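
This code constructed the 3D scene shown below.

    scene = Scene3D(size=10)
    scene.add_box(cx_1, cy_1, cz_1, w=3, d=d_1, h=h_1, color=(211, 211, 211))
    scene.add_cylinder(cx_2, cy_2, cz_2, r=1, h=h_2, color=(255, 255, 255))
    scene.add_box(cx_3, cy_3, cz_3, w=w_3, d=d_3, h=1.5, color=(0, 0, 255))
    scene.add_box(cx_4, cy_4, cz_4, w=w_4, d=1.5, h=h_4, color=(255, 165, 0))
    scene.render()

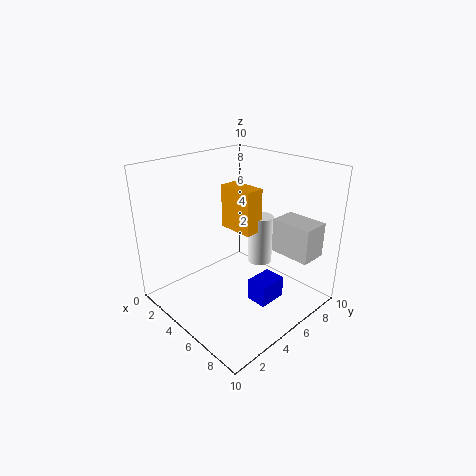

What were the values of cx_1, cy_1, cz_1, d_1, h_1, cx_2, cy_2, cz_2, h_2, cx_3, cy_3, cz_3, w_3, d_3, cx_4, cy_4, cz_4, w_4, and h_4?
cx_1 = 6
cy_1 = 7.5
cz_1 = 3.5
d_1 = 2
h_1 = 2.5
cx_2 = 3.5
cy_2 = 9
cz_2 = 1
h_2 = 4
cx_3 = 6.5
cy_3 = 4.5
cz_3 = 1
w_3 = 1.5
d_3 = 2
cx_4 = 1
cy_4 = 7
cz_4 = 4
w_4 = 3
h_4 = 3.5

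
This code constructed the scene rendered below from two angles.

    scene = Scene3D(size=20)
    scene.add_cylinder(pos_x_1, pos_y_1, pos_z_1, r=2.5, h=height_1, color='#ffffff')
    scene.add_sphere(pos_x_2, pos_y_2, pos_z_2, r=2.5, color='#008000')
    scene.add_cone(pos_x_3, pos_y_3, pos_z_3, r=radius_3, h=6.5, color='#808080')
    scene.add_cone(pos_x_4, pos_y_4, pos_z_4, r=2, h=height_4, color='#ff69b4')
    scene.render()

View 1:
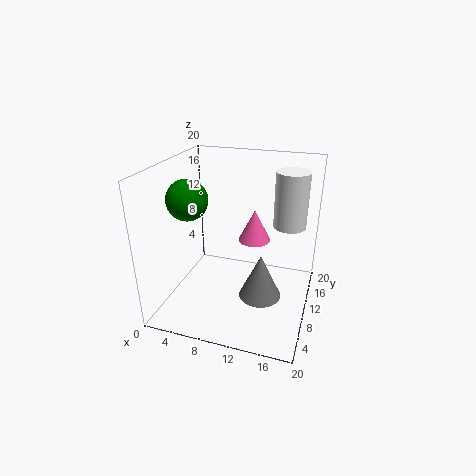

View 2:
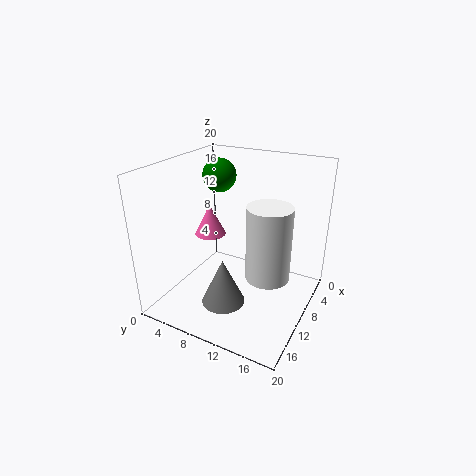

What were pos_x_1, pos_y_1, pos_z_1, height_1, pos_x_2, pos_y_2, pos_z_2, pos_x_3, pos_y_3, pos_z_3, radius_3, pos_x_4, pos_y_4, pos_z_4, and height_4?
pos_x_1 = 16
pos_y_1 = 17
pos_z_1 = 9.5
height_1 = 8.5
pos_x_2 = 5.5
pos_y_2 = 4.5
pos_z_2 = 17
pos_x_3 = 13.5
pos_y_3 = 9.5
pos_z_3 = 1.5
radius_3 = 3
pos_x_4 = 13
pos_y_4 = 7.5
pos_z_4 = 11.5
height_4 = 4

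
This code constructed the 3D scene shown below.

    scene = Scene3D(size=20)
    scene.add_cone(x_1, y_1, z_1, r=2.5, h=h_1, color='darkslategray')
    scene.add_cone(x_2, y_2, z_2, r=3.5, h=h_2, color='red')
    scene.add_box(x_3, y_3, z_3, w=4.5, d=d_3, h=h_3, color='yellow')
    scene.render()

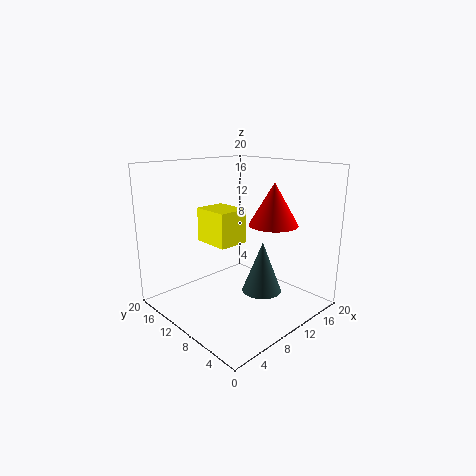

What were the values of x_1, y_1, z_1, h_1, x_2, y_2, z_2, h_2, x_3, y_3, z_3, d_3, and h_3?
x_1 = 9; y_1 = 4.5; z_1 = 4.5; h_1 = 6.5; x_2 = 14.5; y_2 = 7.5; z_2 = 11.5; h_2 = 6; x_3 = 8; y_3 = 11; z_3 = 8.5; d_3 = 5.5; h_3 = 5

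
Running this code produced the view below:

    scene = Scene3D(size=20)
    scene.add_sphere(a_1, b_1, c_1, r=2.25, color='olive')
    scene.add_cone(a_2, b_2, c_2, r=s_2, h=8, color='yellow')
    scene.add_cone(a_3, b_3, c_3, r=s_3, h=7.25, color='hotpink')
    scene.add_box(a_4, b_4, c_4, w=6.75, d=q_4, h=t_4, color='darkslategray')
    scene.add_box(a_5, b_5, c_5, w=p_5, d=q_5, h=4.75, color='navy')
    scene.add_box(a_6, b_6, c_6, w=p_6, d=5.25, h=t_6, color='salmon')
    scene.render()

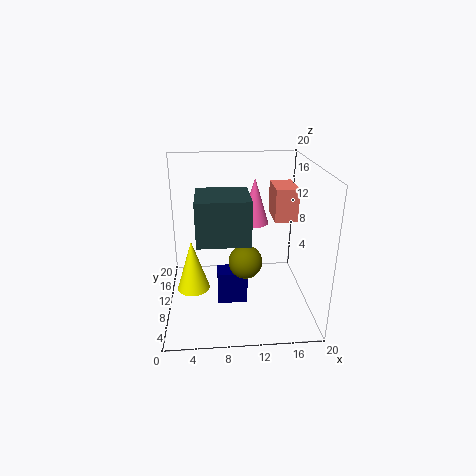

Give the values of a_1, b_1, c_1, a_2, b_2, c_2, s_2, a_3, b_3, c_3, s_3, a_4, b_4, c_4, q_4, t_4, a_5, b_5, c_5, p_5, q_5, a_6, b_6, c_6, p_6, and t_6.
a_1 = 10.75
b_1 = 7.25
c_1 = 7.75
a_2 = 3.25
b_2 = 13
c_2 = 0.25
s_2 = 2.5
a_3 = 13.25
b_3 = 17.25
c_3 = 9.25
s_3 = 2.25
a_4 = 4.5
b_4 = 4.5
c_4 = 11.25
q_4 = 6.5
t_4 = 5.75
a_5 = 7
b_5 = 8.5
c_5 = 0.25
p_5 = 4.25
q_5 = 3
a_6 = 15.25
b_6 = 10.75
c_6 = 11.75
p_6 = 3.25
t_6 = 4.75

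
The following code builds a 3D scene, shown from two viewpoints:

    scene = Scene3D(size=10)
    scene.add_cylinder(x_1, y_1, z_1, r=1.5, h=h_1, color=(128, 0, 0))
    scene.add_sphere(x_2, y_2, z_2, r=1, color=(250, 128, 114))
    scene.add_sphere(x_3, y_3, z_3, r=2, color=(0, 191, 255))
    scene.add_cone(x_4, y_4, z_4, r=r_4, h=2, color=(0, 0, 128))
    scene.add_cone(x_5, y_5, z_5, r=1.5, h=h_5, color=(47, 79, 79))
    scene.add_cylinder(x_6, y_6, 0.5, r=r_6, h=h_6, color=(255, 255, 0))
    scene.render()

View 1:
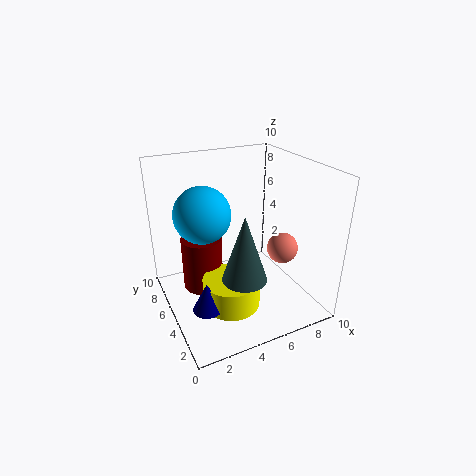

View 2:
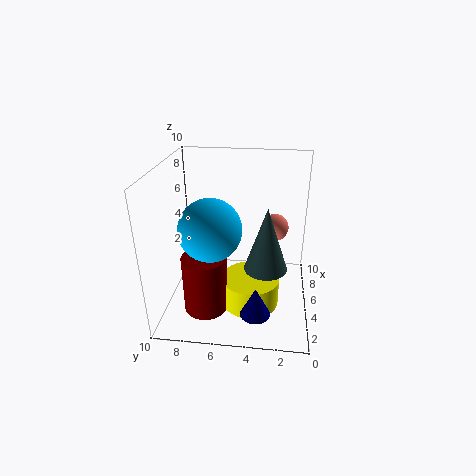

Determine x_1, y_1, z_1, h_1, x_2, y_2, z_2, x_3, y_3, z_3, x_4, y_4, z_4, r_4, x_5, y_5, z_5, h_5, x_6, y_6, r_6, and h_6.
x_1 = 3
y_1 = 7
z_1 = 0.5
h_1 = 4
x_2 = 7
y_2 = 2.5
z_2 = 5
x_3 = 3
y_3 = 6.5
z_3 = 6.5
x_4 = 2
y_4 = 3.5
z_4 = 1
r_4 = 1
x_5 = 4.5
y_5 = 3
z_5 = 3
h_5 = 4.5
x_6 = 4
y_6 = 4
r_6 = 2
h_6 = 2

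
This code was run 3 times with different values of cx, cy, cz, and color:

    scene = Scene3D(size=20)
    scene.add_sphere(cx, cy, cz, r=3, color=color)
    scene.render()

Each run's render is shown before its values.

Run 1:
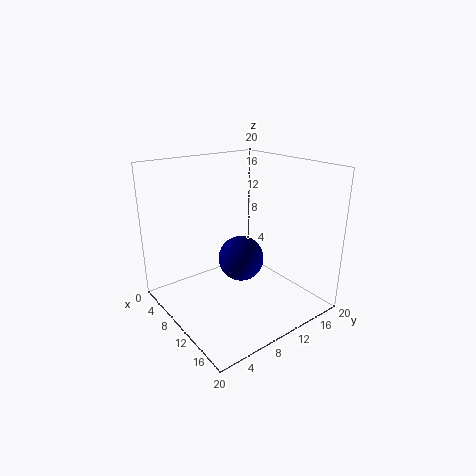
cx = 12, cy = 9, cz = 8, color = 'navy'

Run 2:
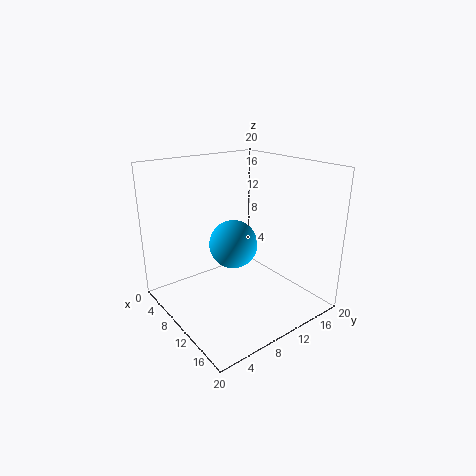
cx = 13, cy = 7, cz = 11, color = 'deepskyblue'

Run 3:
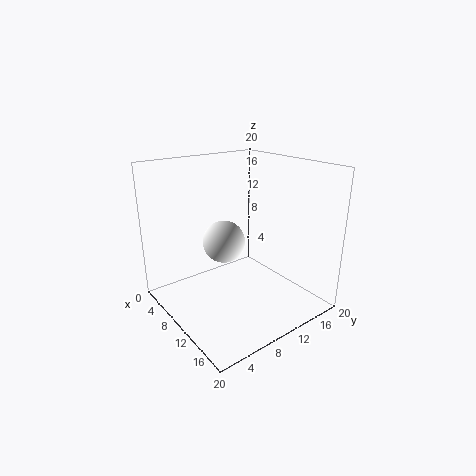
cx = 8, cy = 9, cz = 9, color = 'white'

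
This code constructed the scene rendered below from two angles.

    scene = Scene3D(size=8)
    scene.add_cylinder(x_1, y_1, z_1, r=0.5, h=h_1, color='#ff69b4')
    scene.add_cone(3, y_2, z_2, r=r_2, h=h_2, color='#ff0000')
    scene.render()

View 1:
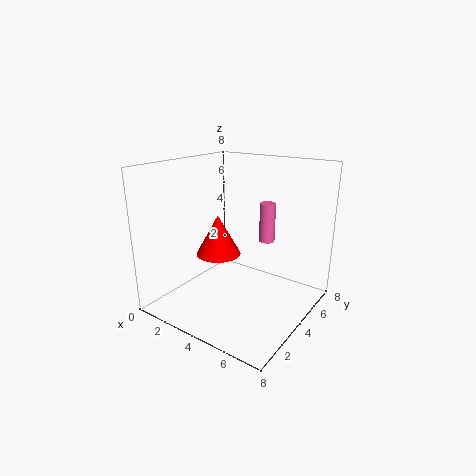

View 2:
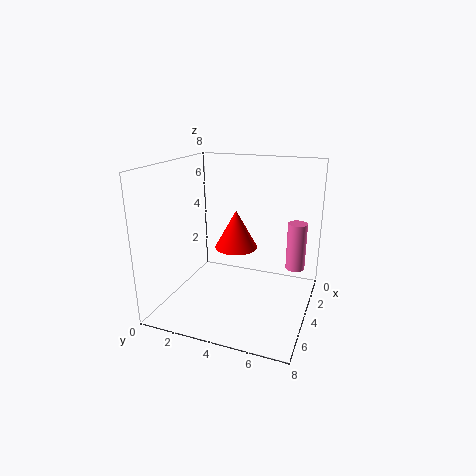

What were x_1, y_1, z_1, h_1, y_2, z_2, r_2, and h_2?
x_1 = 4
y_1 = 7.25
z_1 = 2.75
h_1 = 2.5
y_2 = 3.5
z_2 = 3
r_2 = 1.25
h_2 = 2.25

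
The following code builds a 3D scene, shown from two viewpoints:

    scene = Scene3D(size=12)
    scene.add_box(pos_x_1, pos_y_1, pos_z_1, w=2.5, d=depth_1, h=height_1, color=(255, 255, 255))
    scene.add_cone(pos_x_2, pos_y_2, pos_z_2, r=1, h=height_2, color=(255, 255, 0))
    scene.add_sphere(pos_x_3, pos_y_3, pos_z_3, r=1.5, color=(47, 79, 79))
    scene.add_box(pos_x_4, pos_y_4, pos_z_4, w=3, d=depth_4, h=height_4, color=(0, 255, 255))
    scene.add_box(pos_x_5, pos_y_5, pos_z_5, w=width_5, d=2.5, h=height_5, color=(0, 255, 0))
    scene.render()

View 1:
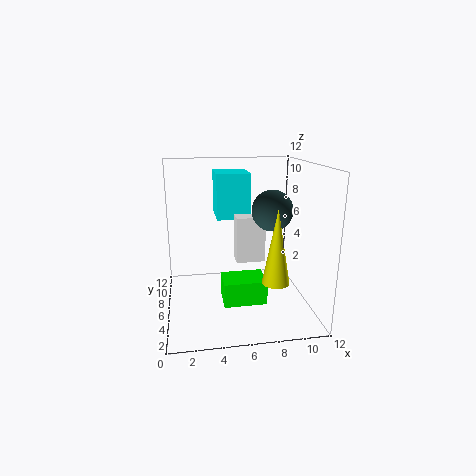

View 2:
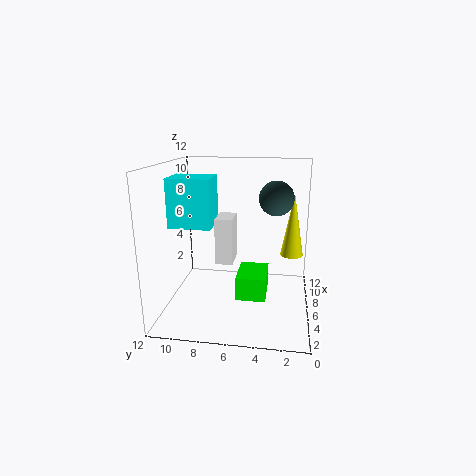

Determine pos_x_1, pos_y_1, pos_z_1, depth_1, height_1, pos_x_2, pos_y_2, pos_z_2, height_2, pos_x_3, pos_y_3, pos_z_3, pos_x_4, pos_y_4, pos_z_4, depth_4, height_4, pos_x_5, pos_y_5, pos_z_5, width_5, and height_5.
pos_x_1 = 6
pos_y_1 = 6.5
pos_z_1 = 3.5
depth_1 = 1.5
height_1 = 4
pos_x_2 = 8
pos_y_2 = 1.5
pos_z_2 = 4
height_2 = 5.5
pos_x_3 = 8
pos_y_3 = 3
pos_z_3 = 9
pos_x_4 = 4.5
pos_y_4 = 8
pos_z_4 = 7
depth_4 = 3.5
height_4 = 4
pos_x_5 = 4.5
pos_y_5 = 3.5
pos_z_5 = 1
width_5 = 3.5
height_5 = 2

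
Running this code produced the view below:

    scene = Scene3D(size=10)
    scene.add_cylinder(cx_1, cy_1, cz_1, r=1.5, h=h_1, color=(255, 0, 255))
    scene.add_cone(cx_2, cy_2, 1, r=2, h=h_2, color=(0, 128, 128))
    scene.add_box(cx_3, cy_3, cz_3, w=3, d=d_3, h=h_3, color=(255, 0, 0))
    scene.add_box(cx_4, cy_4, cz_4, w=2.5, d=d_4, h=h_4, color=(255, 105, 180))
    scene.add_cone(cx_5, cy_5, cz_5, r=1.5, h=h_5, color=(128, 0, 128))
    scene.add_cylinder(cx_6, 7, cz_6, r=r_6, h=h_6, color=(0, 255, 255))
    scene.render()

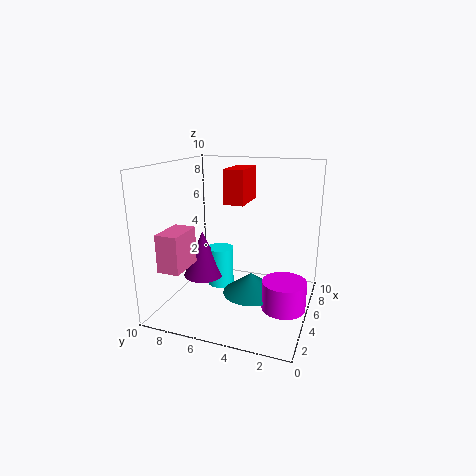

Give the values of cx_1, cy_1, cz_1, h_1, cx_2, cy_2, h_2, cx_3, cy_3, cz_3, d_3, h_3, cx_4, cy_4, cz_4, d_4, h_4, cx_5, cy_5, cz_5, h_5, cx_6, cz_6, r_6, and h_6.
cx_1 = 4.5, cy_1 = 1.5, cz_1 = 0.5, h_1 = 2, cx_2 = 5, cy_2 = 4, h_2 = 1.5, cx_3 = 6, cy_3 = 5, cz_3 = 7, d_3 = 1.5, h_3 = 2.5, cx_4 = 1, cy_4 = 7.5, cz_4 = 3.5, d_4 = 1.5, h_4 = 2.5, cx_5 = 5.5, cy_5 = 8, cz_5 = 1.5, h_5 = 3.5, cx_6 = 6.5, cz_6 = 0.5, r_6 = 1, h_6 = 3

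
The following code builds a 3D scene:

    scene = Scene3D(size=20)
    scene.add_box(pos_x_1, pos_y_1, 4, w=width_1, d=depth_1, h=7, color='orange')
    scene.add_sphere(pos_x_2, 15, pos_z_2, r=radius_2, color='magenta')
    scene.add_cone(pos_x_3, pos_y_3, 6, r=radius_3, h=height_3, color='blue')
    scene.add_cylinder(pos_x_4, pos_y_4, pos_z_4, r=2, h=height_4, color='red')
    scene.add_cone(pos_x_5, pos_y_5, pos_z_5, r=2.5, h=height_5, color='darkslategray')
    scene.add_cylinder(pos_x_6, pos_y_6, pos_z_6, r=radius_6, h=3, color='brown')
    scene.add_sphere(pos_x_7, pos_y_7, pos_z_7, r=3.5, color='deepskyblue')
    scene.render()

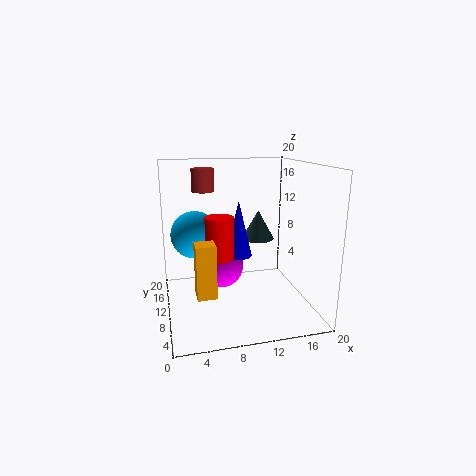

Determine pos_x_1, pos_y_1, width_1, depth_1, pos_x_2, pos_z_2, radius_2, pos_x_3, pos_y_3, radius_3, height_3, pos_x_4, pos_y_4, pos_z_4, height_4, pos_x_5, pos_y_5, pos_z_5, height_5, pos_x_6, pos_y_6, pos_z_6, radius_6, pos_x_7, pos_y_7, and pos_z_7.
pos_x_1 = 3.5, pos_y_1 = 4.5, width_1 = 2.5, depth_1 = 2.5, pos_x_2 = 8.5, pos_z_2 = 4, radius_2 = 3.5, pos_x_3 = 11, pos_y_3 = 13.5, radius_3 = 2, height_3 = 8.5, pos_x_4 = 7.5, pos_y_4 = 10.5, pos_z_4 = 7, height_4 = 6, pos_x_5 = 14.5, pos_y_5 = 15, pos_z_5 = 8, height_5 = 4.5, pos_x_6 = 5.5, pos_y_6 = 11, pos_z_6 = 16.5, radius_6 = 1.5, pos_x_7 = 4.5, pos_y_7 = 14.5, pos_z_7 = 9.5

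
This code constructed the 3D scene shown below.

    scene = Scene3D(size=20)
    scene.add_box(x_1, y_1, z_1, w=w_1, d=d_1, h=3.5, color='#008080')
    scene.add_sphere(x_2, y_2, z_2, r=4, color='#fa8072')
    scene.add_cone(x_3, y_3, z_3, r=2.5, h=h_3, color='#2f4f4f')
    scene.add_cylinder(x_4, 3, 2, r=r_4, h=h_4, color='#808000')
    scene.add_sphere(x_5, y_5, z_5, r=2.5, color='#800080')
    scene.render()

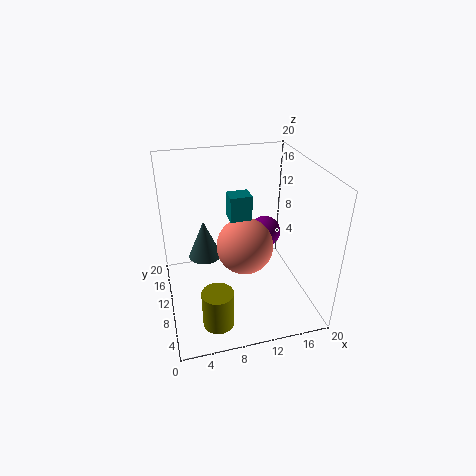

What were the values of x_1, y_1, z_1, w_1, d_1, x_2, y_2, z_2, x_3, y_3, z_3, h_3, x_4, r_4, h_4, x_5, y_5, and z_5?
x_1 = 9, y_1 = 10, z_1 = 12.5, w_1 = 3, d_1 = 2.5, x_2 = 11, y_2 = 10, z_2 = 8.5, x_3 = 6, y_3 = 15, z_3 = 4.5, h_3 = 6, x_4 = 5.5, r_4 = 2, h_4 = 5, x_5 = 16, y_5 = 15.5, z_5 = 7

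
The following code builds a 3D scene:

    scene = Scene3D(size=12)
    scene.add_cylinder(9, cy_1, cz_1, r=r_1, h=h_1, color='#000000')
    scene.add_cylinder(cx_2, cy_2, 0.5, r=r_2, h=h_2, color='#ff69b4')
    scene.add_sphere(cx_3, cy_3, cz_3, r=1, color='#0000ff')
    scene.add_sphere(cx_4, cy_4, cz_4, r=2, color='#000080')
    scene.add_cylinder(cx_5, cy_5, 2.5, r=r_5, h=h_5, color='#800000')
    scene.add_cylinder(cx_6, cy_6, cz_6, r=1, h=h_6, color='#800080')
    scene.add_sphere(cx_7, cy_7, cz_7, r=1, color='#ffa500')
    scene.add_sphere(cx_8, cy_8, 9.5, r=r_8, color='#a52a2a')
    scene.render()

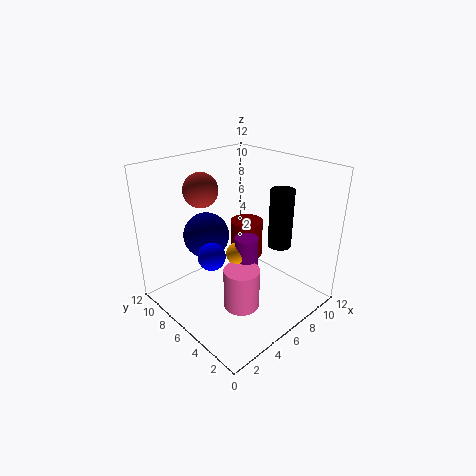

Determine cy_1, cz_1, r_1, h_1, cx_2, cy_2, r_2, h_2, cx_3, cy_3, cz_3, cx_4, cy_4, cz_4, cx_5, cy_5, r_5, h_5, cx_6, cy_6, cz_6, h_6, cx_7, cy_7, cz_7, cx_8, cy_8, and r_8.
cy_1 = 4, cz_1 = 5, r_1 = 1, h_1 = 5, cx_2 = 5, cy_2 = 4.5, r_2 = 1.5, h_2 = 3.5, cx_3 = 2, cy_3 = 4.5, cz_3 = 6.5, cx_4 = 5, cy_4 = 9, cz_4 = 5.5, cx_5 = 9, cy_5 = 8, r_5 = 1.5, h_5 = 3.5, cx_6 = 6.5, cy_6 = 5.5, cz_6 = 2.5, h_6 = 3.5, cx_7 = 6, cy_7 = 6, cz_7 = 4.5, cx_8 = 5, cy_8 = 9.5, r_8 = 1.5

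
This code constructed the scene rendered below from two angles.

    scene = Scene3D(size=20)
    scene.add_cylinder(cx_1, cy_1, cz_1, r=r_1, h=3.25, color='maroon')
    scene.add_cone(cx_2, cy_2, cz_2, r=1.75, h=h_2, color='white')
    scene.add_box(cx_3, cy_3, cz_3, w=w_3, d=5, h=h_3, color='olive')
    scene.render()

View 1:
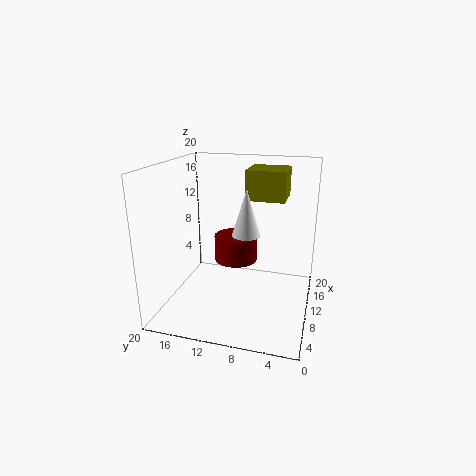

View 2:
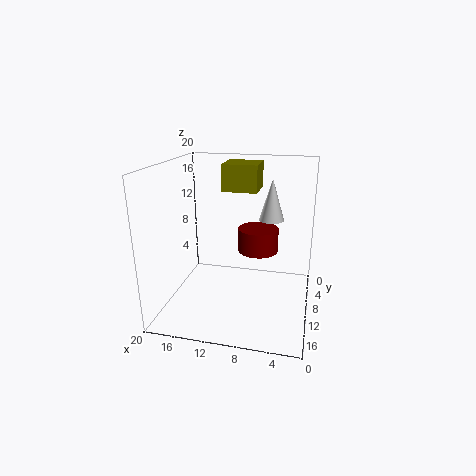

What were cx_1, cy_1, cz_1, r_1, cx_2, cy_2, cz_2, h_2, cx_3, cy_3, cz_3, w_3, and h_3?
cx_1 = 7.25; cy_1 = 9.5; cz_1 = 8.25; r_1 = 2.75; cx_2 = 5.75; cy_2 = 7.75; cz_2 = 12.25; h_2 = 5.75; cx_3 = 7.75; cy_3 = 3.5; cz_3 = 16; w_3 = 5; h_3 = 3.75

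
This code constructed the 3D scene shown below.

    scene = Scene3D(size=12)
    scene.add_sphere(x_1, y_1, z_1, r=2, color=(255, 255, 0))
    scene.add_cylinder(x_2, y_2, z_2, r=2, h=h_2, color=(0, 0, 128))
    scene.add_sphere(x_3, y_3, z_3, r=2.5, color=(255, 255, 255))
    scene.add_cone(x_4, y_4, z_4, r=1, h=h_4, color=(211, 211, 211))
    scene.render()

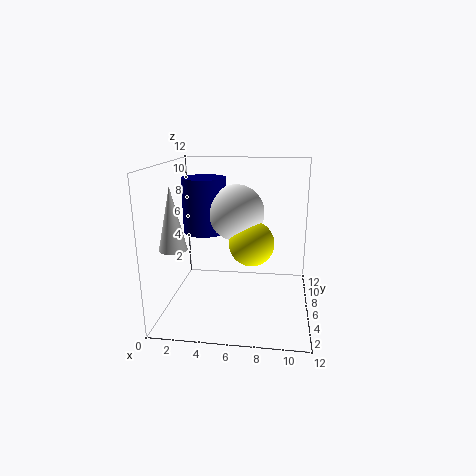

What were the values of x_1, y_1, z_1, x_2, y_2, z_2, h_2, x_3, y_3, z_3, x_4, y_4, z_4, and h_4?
x_1 = 7; y_1 = 7.5; z_1 = 5; x_2 = 2.5; y_2 = 9; z_2 = 5.5; h_2 = 5; x_3 = 5.5; y_3 = 8.5; z_3 = 7.5; x_4 = 2; y_4 = 1.5; z_4 = 6.5; h_4 = 4.5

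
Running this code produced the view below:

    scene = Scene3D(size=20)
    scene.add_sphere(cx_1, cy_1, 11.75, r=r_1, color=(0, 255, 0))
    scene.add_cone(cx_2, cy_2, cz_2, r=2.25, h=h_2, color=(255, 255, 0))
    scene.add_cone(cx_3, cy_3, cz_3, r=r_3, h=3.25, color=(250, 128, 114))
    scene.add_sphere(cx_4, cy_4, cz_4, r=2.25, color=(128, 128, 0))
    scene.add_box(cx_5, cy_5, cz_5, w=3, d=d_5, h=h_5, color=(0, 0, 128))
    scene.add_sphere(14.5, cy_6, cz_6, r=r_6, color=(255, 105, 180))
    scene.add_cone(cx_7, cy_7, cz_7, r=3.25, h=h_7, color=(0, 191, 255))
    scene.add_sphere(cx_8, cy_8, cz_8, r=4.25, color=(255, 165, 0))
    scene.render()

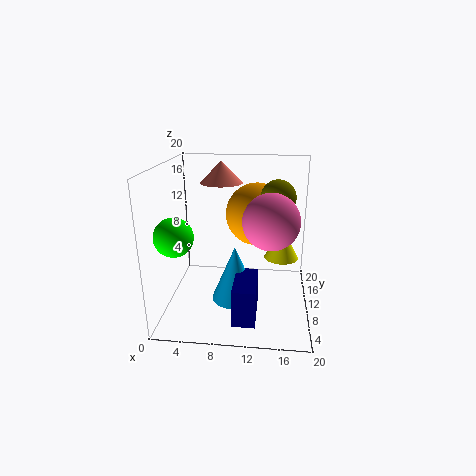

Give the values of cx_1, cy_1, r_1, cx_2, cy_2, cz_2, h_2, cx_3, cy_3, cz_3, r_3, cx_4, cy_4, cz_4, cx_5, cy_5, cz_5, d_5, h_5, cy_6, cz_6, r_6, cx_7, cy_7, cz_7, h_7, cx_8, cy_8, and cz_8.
cx_1 = 2.5
cy_1 = 5
r_1 = 2.5
cx_2 = 16
cy_2 = 8.75
cz_2 = 8
h_2 = 4.25
cx_3 = 6.75
cy_3 = 16.5
cz_3 = 16.25
r_3 = 3.25
cx_4 = 15.25
cy_4 = 8.75
cz_4 = 16.25
cx_5 = 10
cy_5 = 2.25
cz_5 = 1
d_5 = 6.5
h_5 = 5
cy_6 = 5.75
cz_6 = 14
r_6 = 3.5
cx_7 = 9.75
cy_7 = 8.5
cz_7 = 1.5
h_7 = 7.75
cx_8 = 12.5
cy_8 = 11
cz_8 = 13.25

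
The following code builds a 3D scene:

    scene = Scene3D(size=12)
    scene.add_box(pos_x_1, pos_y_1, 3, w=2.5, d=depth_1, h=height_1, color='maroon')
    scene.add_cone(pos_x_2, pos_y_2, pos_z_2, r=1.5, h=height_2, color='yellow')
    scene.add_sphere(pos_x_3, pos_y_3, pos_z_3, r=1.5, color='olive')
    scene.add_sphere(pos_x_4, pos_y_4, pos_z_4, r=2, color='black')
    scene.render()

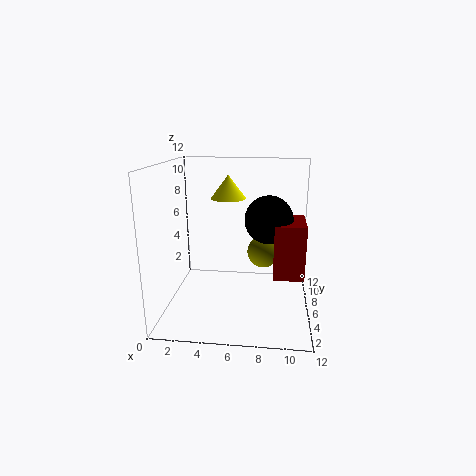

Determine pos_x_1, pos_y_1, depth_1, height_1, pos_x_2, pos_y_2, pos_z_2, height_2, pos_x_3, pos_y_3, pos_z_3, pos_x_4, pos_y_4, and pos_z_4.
pos_x_1 = 9
pos_y_1 = 4.5
depth_1 = 4
height_1 = 4.5
pos_x_2 = 5
pos_y_2 = 7.5
pos_z_2 = 9
height_2 = 2
pos_x_3 = 8
pos_y_3 = 9.5
pos_z_3 = 3.5
pos_x_4 = 8.5
pos_y_4 = 6.5
pos_z_4 = 7.5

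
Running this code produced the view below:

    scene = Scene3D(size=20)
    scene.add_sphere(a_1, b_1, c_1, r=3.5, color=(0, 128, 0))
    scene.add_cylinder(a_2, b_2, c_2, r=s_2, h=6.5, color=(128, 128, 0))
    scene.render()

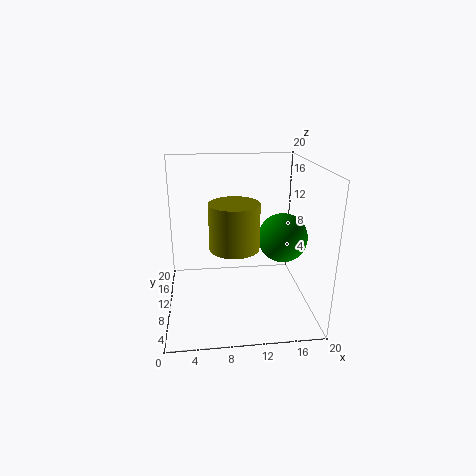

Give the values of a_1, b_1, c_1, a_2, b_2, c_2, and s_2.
a_1 = 16.5
b_1 = 10.5
c_1 = 9.5
a_2 = 9.5
b_2 = 10
c_2 = 8.5
s_2 = 3.5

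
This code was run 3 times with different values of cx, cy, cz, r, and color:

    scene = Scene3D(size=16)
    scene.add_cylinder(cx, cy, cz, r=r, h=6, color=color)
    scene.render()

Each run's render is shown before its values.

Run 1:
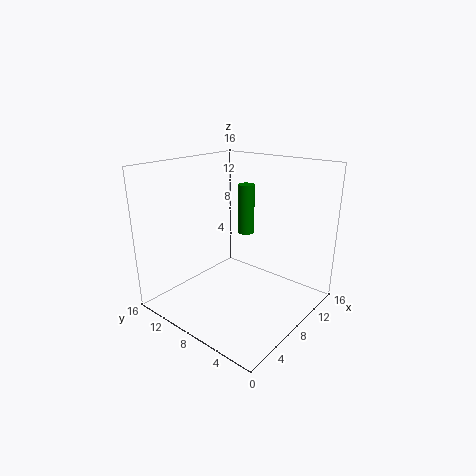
cx = 12, cy = 10, cz = 7, r = 1, color = 'green'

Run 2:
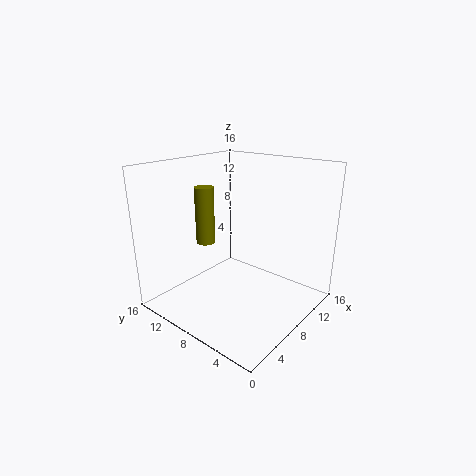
cx = 5, cy = 10, cz = 8, r = 1, color = 'olive'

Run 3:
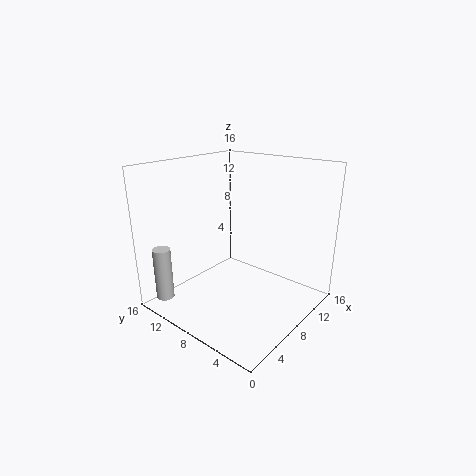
cx = 2, cy = 14, cz = 1, r = 1, color = 'lightgray'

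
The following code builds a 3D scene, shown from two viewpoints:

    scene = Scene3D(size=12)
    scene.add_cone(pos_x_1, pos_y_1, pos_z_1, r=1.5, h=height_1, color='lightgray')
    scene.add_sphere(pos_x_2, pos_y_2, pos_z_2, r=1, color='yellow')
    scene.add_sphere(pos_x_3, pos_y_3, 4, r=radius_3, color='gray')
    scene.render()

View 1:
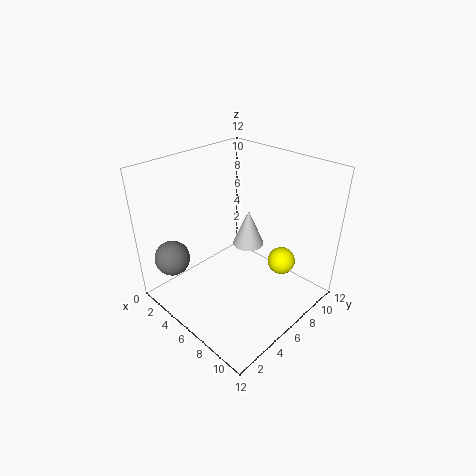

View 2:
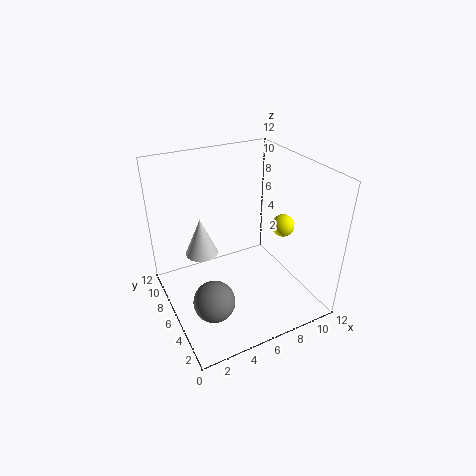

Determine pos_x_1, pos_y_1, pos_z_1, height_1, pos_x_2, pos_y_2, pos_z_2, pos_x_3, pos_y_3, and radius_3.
pos_x_1 = 4, pos_y_1 = 9.5, pos_z_1 = 3, height_1 = 3.5, pos_x_2 = 10.5, pos_y_2 = 6, pos_z_2 = 6, pos_x_3 = 2, pos_y_3 = 2, radius_3 = 1.5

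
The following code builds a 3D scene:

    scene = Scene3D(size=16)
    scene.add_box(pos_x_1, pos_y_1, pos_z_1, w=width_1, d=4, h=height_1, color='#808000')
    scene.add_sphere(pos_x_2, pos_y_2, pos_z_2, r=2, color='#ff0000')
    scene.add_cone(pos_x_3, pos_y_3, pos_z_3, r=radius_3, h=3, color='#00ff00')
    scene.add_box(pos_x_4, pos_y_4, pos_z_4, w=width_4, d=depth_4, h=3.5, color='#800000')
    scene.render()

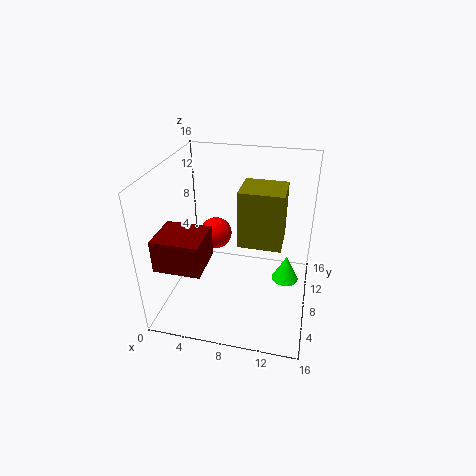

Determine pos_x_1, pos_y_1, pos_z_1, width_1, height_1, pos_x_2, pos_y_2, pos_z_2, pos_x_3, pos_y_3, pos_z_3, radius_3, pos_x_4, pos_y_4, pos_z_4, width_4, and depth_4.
pos_x_1 = 8.5, pos_y_1 = 5.5, pos_z_1 = 8.5, width_1 = 4.5, height_1 = 6, pos_x_2 = 4, pos_y_2 = 12.5, pos_z_2 = 5.5, pos_x_3 = 13.5, pos_y_3 = 8.5, pos_z_3 = 3, radius_3 = 1.5, pos_x_4 = 0.5, pos_y_4 = 2, pos_z_4 = 6.5, width_4 = 5, depth_4 = 4.5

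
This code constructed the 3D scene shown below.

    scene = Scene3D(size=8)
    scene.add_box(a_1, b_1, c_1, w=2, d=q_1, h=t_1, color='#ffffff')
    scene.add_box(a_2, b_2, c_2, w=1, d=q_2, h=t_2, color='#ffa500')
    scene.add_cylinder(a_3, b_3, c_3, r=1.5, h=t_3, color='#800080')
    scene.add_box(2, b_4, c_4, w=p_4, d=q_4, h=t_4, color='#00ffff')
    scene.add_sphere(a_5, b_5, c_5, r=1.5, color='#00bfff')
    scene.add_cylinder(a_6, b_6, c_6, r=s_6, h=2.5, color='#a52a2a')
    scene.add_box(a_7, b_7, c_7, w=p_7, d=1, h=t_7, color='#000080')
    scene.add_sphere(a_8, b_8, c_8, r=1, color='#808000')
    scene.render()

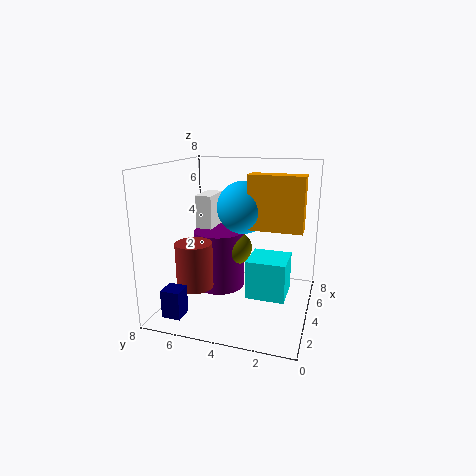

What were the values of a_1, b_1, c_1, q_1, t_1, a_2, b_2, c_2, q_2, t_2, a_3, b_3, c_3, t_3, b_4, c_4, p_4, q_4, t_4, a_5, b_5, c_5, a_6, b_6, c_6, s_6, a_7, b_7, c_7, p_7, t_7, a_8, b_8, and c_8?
a_1 = 5; b_1 = 6; c_1 = 3.5; q_1 = 1; t_1 = 2.5; a_2 = 4; b_2 = 0.5; c_2 = 4.5; q_2 = 3; t_2 = 3; a_3 = 5; b_3 = 5.5; c_3 = 0.5; t_3 = 3.5; b_4 = 1; c_4 = 1.5; p_4 = 2; q_4 = 2; t_4 = 2; a_5 = 5; b_5 = 4; c_5 = 5.5; a_6 = 2.5; b_6 = 6; c_6 = 1.5; s_6 = 1; a_7 = 0.5; b_7 = 6; c_7 = 0.5; p_7 = 1; t_7 = 1.5; a_8 = 5; b_8 = 4.5; c_8 = 3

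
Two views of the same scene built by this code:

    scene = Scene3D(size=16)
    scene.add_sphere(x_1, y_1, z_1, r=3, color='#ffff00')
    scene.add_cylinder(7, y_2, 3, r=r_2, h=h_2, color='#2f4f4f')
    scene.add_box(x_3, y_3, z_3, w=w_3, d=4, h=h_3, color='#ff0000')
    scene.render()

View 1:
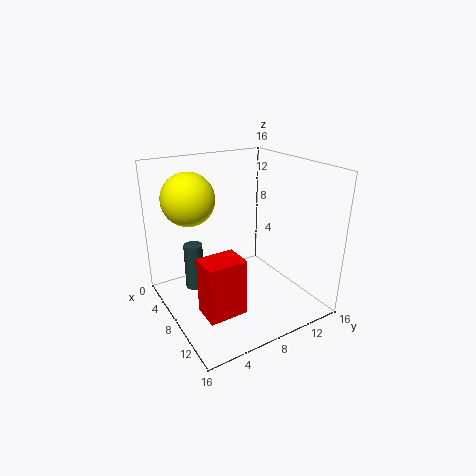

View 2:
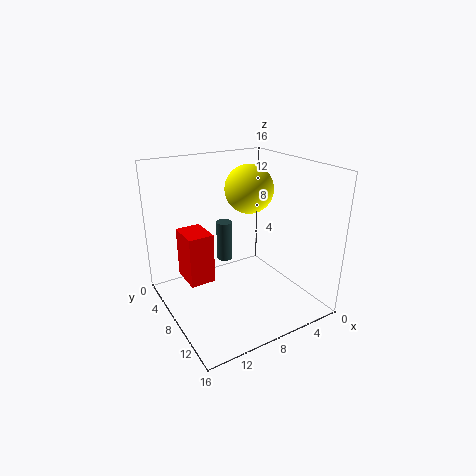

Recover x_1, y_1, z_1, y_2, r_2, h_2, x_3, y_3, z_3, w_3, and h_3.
x_1 = 4
y_1 = 4
z_1 = 12
y_2 = 3
r_2 = 1
h_2 = 5
x_3 = 10
y_3 = 2
z_3 = 2
w_3 = 3
h_3 = 6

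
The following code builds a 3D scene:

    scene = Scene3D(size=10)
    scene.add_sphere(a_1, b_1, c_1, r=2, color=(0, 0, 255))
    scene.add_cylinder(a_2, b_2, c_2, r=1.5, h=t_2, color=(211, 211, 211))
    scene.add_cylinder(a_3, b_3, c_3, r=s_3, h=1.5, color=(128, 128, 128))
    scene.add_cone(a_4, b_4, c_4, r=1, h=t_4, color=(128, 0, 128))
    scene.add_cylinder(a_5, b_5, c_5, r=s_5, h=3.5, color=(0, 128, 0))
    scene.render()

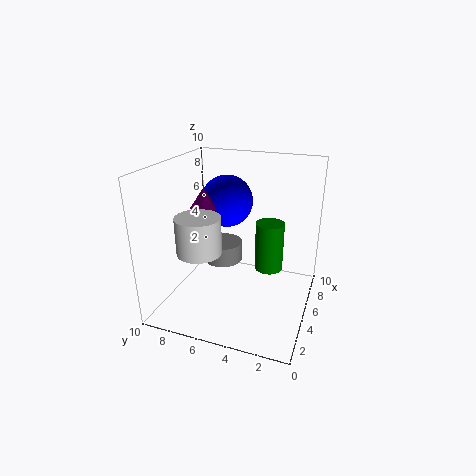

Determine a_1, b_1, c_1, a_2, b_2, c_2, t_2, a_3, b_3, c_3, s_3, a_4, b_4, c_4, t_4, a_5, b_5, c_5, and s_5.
a_1 = 8; b_1 = 7; c_1 = 6.5; a_2 = 3; b_2 = 7; c_2 = 4.5; t_2 = 2.5; a_3 = 7; b_3 = 7; c_3 = 2; s_3 = 1.5; a_4 = 6; b_4 = 8; c_4 = 6.5; t_4 = 1.5; a_5 = 6; b_5 = 3; c_5 = 2.5; s_5 = 1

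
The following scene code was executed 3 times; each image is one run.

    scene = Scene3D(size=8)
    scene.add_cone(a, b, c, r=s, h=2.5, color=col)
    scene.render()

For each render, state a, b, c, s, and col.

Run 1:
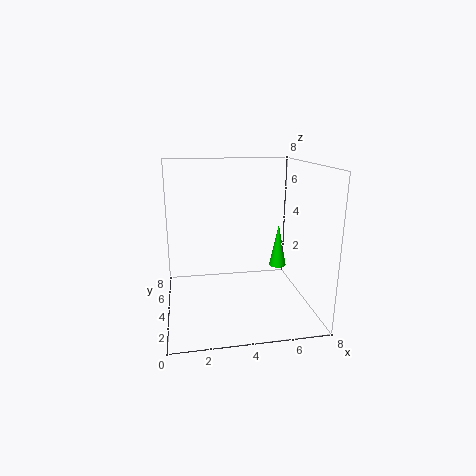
a = 6.5
b = 4.5
c = 2
s = 0.5
col = 'lime'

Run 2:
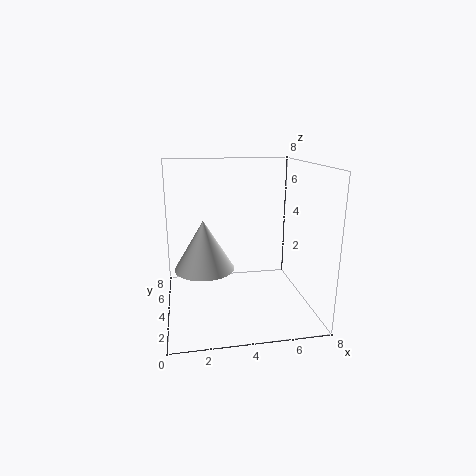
a = 2
b = 2.5
c = 3
s = 1.5
col = 'white'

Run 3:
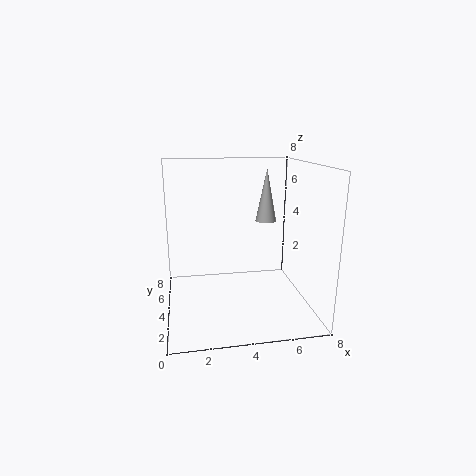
a = 5
b = 2
c = 5.5
s = 0.5
col = 'lightgray'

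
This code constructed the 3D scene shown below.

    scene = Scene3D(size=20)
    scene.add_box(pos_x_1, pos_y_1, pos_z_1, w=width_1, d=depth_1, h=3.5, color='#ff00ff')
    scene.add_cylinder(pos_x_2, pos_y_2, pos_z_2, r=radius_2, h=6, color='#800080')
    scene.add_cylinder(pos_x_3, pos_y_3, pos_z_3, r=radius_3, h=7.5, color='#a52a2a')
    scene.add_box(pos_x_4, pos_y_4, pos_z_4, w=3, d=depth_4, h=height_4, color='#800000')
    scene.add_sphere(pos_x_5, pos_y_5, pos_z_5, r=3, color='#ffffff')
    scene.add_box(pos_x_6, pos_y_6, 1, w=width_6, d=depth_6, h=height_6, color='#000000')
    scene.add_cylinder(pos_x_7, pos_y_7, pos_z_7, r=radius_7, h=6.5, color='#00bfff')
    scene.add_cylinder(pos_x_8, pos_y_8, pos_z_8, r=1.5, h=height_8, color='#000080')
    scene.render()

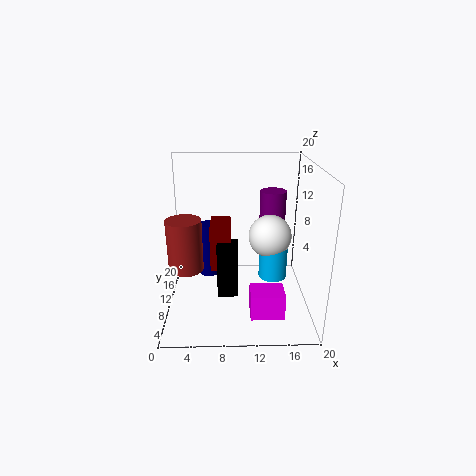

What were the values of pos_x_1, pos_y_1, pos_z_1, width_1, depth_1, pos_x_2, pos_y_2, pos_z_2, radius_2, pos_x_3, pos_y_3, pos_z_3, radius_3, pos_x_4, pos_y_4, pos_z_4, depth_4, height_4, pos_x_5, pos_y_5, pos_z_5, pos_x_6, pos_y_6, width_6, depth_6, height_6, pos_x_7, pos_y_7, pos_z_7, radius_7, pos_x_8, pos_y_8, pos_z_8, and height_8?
pos_x_1 = 11.5
pos_y_1 = 3.5
pos_z_1 = 1
width_1 = 4.5
depth_1 = 3.5
pos_x_2 = 15.5
pos_y_2 = 16
pos_z_2 = 9
radius_2 = 2
pos_x_3 = 2.5
pos_y_3 = 10.5
pos_z_3 = 5
radius_3 = 2.5
pos_x_4 = 6
pos_y_4 = 10.5
pos_z_4 = 4.5
depth_4 = 5.5
height_4 = 6.5
pos_x_5 = 14.5
pos_y_5 = 10.5
pos_z_5 = 10
pos_x_6 = 7
pos_y_6 = 9
width_6 = 3
depth_6 = 3
height_6 = 8
pos_x_7 = 15
pos_y_7 = 10
pos_z_7 = 4
radius_7 = 2
pos_x_8 = 5.5
pos_y_8 = 15.5
pos_z_8 = 1.5
height_8 = 8.5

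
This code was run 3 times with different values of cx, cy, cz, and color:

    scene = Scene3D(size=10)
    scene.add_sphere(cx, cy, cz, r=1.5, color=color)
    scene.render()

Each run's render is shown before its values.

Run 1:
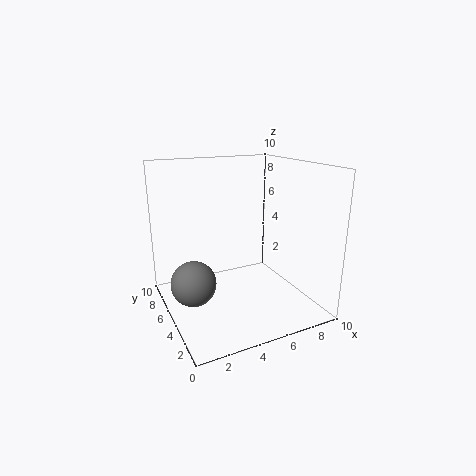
cx = 1.5
cy = 4.5
cz = 2.5
color = 'gray'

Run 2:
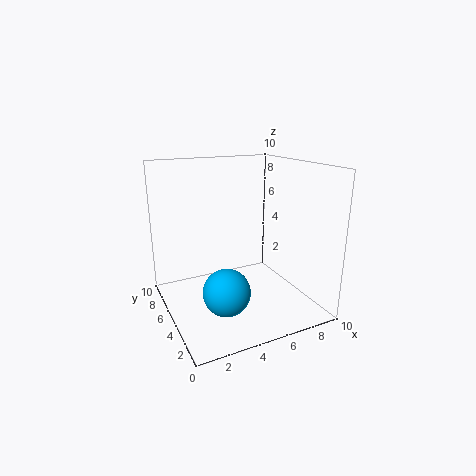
cx = 3
cy = 2.5
cz = 2.5
color = 'deepskyblue'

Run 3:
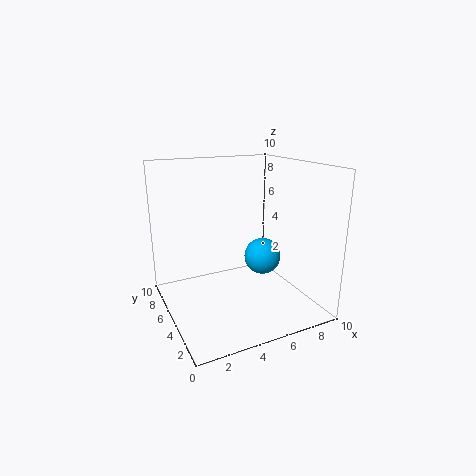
cx = 8.5
cy = 7.5
cz = 2
color = 'deepskyblue'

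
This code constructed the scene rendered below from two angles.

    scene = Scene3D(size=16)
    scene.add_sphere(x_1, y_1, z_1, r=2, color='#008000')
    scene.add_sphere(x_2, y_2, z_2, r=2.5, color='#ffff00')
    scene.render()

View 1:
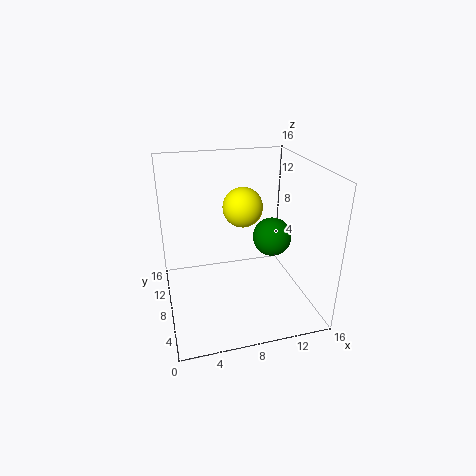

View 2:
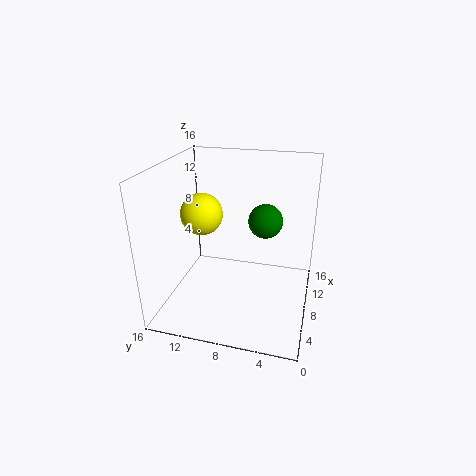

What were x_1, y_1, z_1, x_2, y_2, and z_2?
x_1 = 11, y_1 = 5.5, z_1 = 9, x_2 = 10, y_2 = 13, z_2 = 9.5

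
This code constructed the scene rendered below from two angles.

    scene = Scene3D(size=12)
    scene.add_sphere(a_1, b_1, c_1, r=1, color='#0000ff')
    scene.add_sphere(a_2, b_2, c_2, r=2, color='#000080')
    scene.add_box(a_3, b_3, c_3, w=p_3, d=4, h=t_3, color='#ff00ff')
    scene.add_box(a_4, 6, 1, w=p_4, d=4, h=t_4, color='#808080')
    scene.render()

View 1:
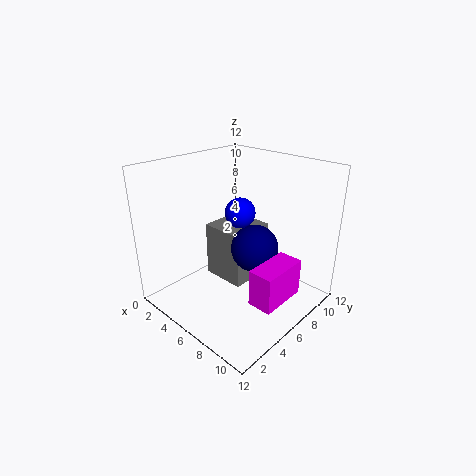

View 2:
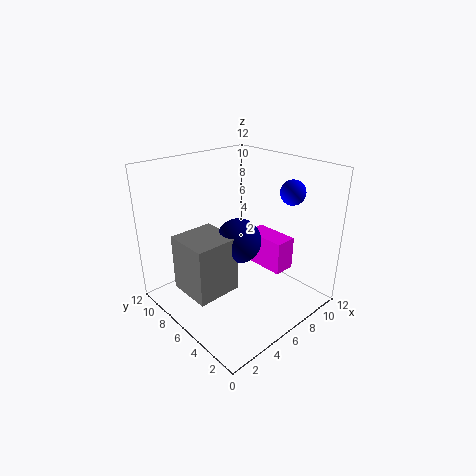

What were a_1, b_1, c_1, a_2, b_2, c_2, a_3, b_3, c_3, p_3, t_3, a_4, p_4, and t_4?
a_1 = 9; b_1 = 3; c_1 = 10; a_2 = 7; b_2 = 7; c_2 = 5; a_3 = 9; b_3 = 4; c_3 = 2; p_3 = 2; t_3 = 3; a_4 = 2; p_4 = 4; t_4 = 5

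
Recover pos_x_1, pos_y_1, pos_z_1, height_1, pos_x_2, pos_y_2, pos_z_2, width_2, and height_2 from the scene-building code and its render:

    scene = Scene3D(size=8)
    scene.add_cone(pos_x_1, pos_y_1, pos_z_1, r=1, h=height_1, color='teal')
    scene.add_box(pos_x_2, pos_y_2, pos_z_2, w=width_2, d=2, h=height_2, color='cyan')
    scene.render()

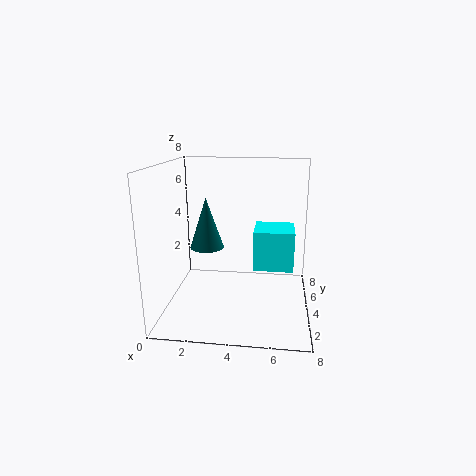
pos_x_1 = 2
pos_y_1 = 5
pos_z_1 = 3
height_1 = 3
pos_x_2 = 5
pos_y_2 = 2
pos_z_2 = 3
width_2 = 2
height_2 = 2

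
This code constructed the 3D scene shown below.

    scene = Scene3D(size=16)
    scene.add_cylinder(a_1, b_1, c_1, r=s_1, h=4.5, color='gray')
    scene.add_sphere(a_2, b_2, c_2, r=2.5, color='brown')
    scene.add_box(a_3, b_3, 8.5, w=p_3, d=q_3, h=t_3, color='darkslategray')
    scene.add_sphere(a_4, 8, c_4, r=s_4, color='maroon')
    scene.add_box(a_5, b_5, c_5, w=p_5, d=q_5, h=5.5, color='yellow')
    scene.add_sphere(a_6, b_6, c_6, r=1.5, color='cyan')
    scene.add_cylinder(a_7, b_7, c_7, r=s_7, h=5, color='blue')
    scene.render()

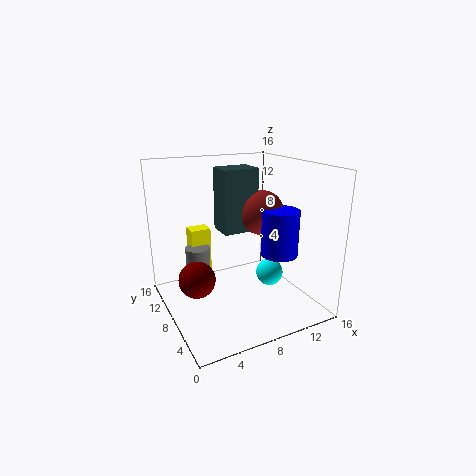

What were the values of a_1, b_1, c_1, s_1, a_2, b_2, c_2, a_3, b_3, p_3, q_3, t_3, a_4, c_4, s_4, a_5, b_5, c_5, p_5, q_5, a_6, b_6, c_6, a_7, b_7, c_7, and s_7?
a_1 = 5, b_1 = 13, c_1 = 1, s_1 = 1.5, a_2 = 11, b_2 = 8, c_2 = 10.5, a_3 = 6.5, b_3 = 8, p_3 = 4, q_3 = 3, t_3 = 7, a_4 = 3, c_4 = 4, s_4 = 2, a_5 = 4.5, b_5 = 13.5, c_5 = 2, p_5 = 2.5, q_5 = 2, a_6 = 11, b_6 = 6, c_6 = 4, a_7 = 11.5, b_7 = 5, c_7 = 6.5, s_7 = 2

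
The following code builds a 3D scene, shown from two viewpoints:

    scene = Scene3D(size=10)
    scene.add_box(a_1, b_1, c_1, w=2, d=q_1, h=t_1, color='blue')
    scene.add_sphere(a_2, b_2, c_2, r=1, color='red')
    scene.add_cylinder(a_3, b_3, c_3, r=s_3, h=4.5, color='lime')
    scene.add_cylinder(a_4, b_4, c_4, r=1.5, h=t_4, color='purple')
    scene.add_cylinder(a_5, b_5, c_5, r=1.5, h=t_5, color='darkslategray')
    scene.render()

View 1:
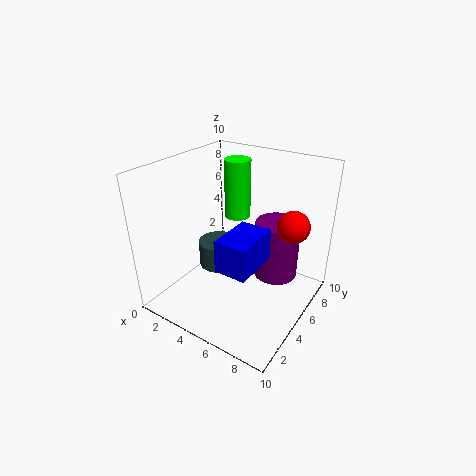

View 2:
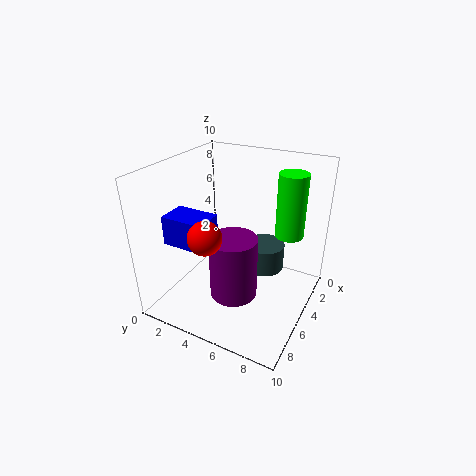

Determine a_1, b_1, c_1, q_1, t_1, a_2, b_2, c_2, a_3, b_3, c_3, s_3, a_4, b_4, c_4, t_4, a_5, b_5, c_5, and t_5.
a_1 = 6, b_1 = 1, c_1 = 5, q_1 = 3, t_1 = 2, a_2 = 9, b_2 = 5, c_2 = 7, a_3 = 3, b_3 = 8, c_3 = 5, s_3 = 1, a_4 = 7.5, b_4 = 6, c_4 = 2.5, t_4 = 4, a_5 = 2.5, b_5 = 6, c_5 = 1.5, t_5 = 2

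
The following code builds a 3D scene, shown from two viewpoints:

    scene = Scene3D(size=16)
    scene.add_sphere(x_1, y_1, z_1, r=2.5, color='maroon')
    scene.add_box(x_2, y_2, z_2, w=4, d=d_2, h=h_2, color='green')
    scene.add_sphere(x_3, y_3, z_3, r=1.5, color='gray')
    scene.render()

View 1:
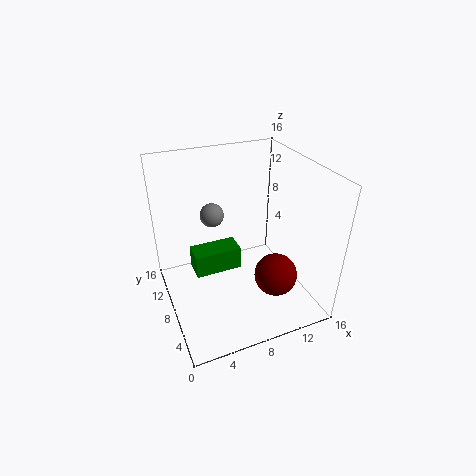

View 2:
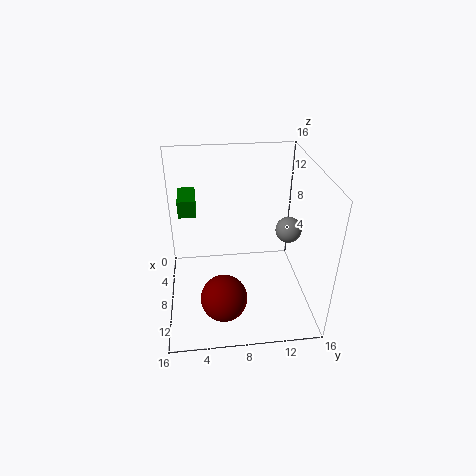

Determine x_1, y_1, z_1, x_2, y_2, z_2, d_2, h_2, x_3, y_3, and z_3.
x_1 = 12; y_1 = 6; z_1 = 3; x_2 = 1.5; y_2 = 1.5; z_2 = 9.5; d_2 = 2; h_2 = 2; x_3 = 7; y_3 = 14; z_3 = 8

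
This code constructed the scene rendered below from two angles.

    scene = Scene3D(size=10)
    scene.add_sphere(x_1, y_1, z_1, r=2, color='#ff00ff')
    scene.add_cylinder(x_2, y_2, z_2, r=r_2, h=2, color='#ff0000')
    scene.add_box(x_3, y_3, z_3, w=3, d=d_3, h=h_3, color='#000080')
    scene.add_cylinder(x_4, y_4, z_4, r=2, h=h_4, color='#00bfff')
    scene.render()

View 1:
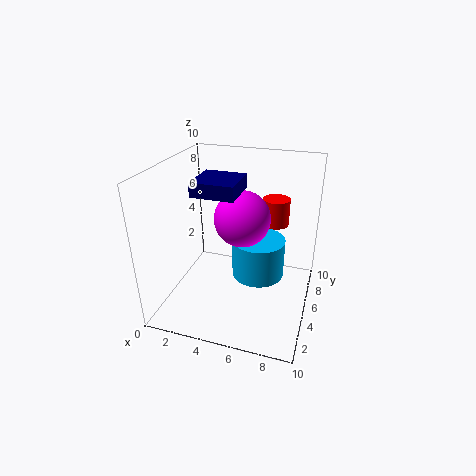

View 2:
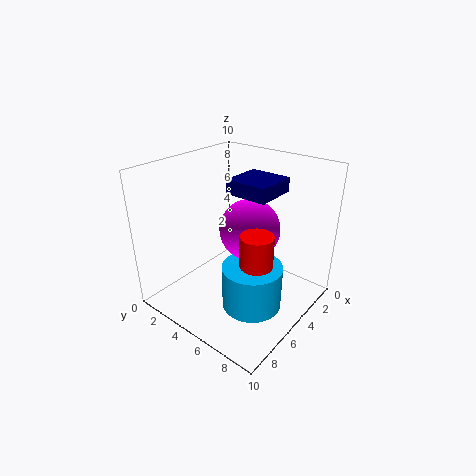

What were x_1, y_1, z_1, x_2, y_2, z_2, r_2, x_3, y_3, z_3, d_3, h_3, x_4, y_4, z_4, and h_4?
x_1 = 5, y_1 = 6, z_1 = 6, x_2 = 7, y_2 = 8, z_2 = 5, r_2 = 1, x_3 = 2, y_3 = 4, z_3 = 8, d_3 = 3, h_3 = 1, x_4 = 6, y_4 = 7, z_4 = 1, h_4 = 3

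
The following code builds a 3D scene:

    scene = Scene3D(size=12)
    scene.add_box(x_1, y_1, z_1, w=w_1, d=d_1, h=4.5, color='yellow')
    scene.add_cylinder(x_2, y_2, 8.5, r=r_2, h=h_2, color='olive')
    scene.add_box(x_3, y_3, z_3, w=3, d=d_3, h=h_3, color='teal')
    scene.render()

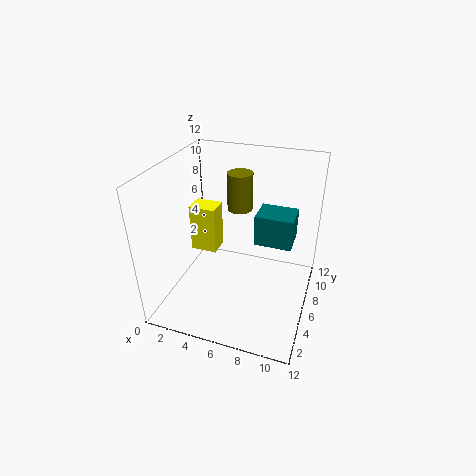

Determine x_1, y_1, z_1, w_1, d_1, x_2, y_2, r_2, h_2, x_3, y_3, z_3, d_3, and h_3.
x_1 = 0.5; y_1 = 8; z_1 = 2.5; w_1 = 2.5; d_1 = 2; x_2 = 6; y_2 = 6.5; r_2 = 1; h_2 = 3; x_3 = 7.5; y_3 = 5.5; z_3 = 6; d_3 = 2.5; h_3 = 2.5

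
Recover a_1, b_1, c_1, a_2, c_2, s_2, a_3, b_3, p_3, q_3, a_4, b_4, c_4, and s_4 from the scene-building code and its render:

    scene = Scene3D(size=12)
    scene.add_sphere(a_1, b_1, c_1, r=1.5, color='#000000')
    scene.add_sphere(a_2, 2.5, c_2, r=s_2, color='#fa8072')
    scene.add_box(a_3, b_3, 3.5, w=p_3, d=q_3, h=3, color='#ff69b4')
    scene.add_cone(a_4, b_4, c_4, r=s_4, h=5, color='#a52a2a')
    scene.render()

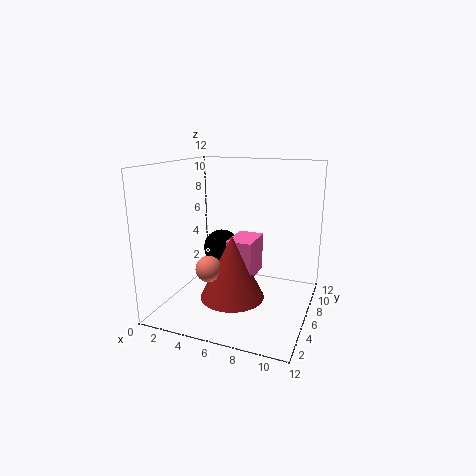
a_1 = 4.5
b_1 = 6
c_1 = 5
a_2 = 5
c_2 = 4.5
s_2 = 1
a_3 = 6
b_3 = 3.5
p_3 = 2
q_3 = 3
a_4 = 6.5
b_4 = 3.5
c_4 = 2
s_4 = 2.5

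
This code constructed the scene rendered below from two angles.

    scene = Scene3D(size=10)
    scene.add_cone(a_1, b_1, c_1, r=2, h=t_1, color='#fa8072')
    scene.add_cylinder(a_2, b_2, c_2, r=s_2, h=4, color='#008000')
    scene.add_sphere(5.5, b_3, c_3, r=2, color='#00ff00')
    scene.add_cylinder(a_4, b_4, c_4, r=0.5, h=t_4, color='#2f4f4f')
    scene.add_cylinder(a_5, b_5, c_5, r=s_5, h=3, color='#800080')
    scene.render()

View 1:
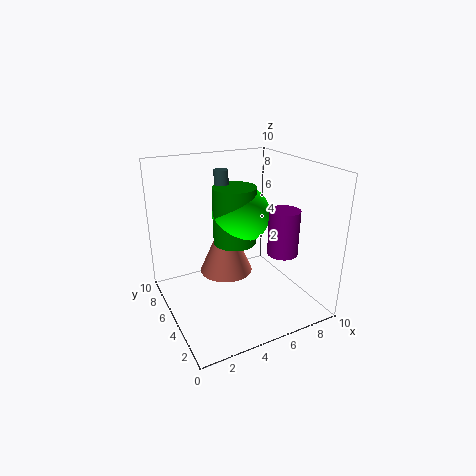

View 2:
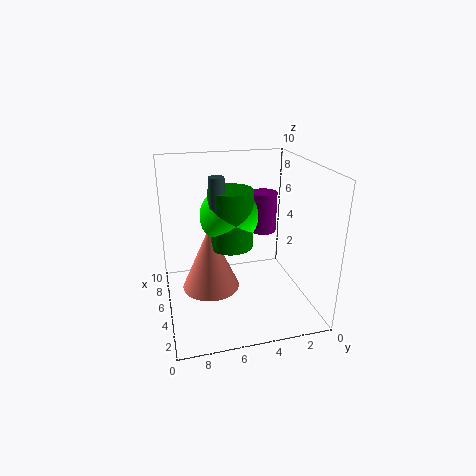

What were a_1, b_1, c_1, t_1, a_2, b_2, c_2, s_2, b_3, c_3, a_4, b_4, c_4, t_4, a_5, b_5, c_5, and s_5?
a_1 = 5; b_1 = 7; c_1 = 1.5; t_1 = 4.5; a_2 = 5; b_2 = 5.5; c_2 = 4.5; s_2 = 1.5; b_3 = 5.5; c_3 = 6.5; a_4 = 4.5; b_4 = 6.5; c_4 = 7.5; t_4 = 2; a_5 = 7; b_5 = 2.5; c_5 = 4.5; s_5 = 1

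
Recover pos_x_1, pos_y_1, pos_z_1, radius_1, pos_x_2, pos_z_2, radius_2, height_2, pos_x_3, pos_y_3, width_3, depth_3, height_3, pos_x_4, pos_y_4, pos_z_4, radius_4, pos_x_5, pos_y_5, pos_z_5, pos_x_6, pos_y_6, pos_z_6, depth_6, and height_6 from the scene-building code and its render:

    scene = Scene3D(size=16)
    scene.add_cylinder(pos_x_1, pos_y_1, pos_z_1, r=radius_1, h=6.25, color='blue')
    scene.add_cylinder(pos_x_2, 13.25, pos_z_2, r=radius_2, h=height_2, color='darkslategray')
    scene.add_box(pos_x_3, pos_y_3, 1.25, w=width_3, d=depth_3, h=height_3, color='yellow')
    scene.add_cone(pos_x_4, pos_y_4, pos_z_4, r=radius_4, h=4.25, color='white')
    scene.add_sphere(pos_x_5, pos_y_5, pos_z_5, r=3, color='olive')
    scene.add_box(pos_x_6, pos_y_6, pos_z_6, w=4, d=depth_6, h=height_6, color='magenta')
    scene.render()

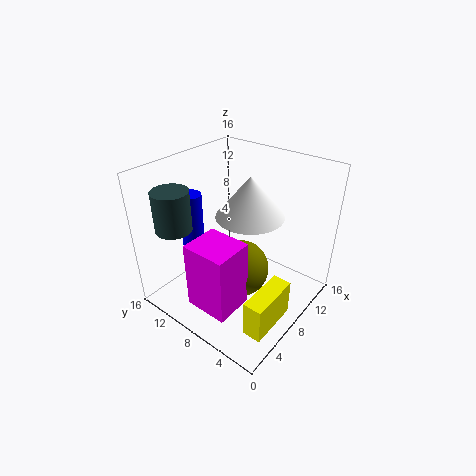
pos_x_1 = 5.75; pos_y_1 = 12.75; pos_z_1 = 6.5; radius_1 = 1.25; pos_x_2 = 3.5; pos_z_2 = 9.25; radius_2 = 2; height_2 = 4.5; pos_x_3 = 2.5; pos_y_3 = 1; width_3 = 5.5; depth_3 = 2; height_3 = 4; pos_x_4 = 7.75; pos_y_4 = 6.25; pos_z_4 = 11.5; radius_4 = 3.5; pos_x_5 = 6.25; pos_y_5 = 6.25; pos_z_5 = 5.75; pos_x_6 = 0.5; pos_y_6 = 4; pos_z_6 = 3.75; depth_6 = 4.5; height_6 = 7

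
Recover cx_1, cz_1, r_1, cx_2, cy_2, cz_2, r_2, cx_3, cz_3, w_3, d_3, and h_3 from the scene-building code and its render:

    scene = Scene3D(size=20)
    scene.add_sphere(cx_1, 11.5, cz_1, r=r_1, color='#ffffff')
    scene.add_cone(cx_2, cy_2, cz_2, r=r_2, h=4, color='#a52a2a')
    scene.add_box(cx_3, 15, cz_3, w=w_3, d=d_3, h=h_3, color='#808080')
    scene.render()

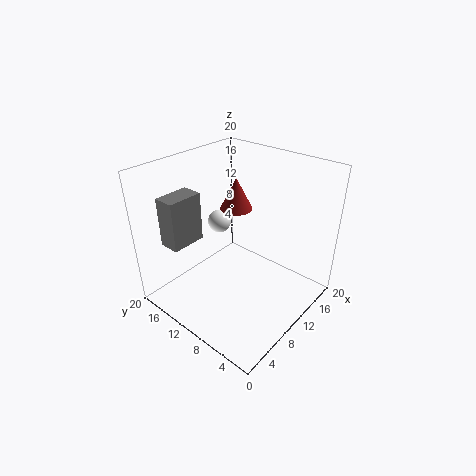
cx_1 = 8; cz_1 = 13; r_1 = 1.5; cx_2 = 8.5; cy_2 = 9; cz_2 = 15.5; r_2 = 2; cx_3 = 3; cz_3 = 9; w_3 = 5; d_3 = 3; h_3 = 7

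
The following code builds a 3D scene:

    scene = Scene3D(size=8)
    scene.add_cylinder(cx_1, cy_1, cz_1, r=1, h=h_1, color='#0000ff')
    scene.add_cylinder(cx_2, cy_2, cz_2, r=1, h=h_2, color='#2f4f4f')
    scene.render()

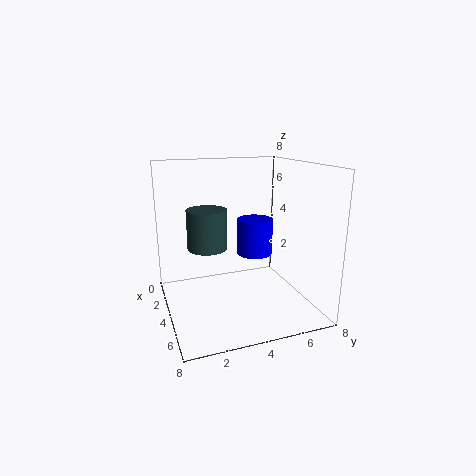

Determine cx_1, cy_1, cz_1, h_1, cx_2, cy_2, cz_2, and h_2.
cx_1 = 4; cy_1 = 5; cz_1 = 3; h_1 = 2; cx_2 = 5; cy_2 = 2; cz_2 = 4; h_2 = 2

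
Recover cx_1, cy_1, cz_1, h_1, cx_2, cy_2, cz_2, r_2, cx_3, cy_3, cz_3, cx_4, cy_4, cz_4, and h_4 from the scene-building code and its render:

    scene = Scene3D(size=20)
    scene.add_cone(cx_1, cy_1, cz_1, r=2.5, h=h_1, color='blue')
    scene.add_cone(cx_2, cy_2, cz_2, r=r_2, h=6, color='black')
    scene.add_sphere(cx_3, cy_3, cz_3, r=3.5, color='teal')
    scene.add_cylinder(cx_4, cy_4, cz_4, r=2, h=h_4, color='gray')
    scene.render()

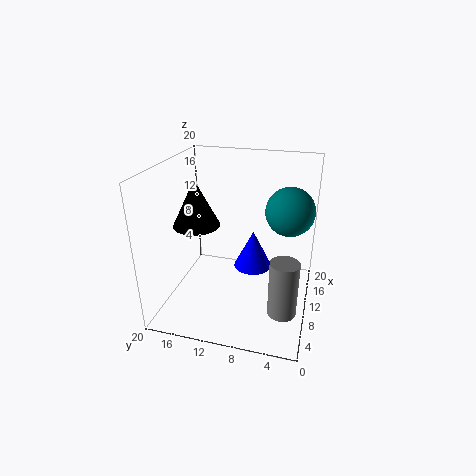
cx_1 = 8.5
cy_1 = 7.5
cz_1 = 7
h_1 = 5
cx_2 = 6.5
cy_2 = 14.5
cz_2 = 13
r_2 = 3
cx_3 = 14
cy_3 = 3.5
cz_3 = 13
cx_4 = 7.5
cy_4 = 3
cz_4 = 0.5
h_4 = 8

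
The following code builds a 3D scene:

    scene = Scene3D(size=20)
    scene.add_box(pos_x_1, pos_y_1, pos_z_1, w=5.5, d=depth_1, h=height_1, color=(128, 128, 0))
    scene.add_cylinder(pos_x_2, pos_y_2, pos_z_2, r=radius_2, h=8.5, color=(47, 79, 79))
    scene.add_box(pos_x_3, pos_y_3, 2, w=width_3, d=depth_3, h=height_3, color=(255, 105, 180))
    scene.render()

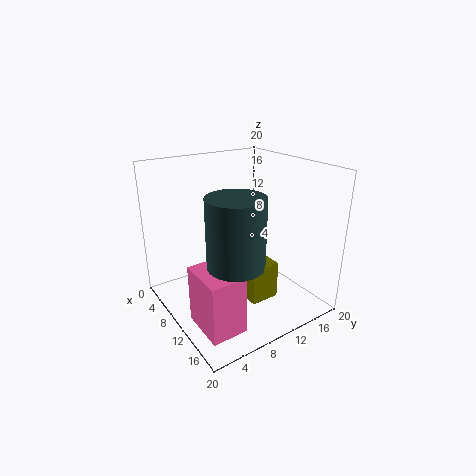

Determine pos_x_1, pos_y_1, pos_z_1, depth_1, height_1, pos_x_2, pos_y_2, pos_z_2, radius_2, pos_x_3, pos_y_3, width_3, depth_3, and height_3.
pos_x_1 = 13, pos_y_1 = 6.5, pos_z_1 = 5.5, depth_1 = 3.5, height_1 = 4.5, pos_x_2 = 15.5, pos_y_2 = 6, pos_z_2 = 9.5, radius_2 = 3.5, pos_x_3 = 12.5, pos_y_3 = 1, width_3 = 6, depth_3 = 4.5, height_3 = 7.5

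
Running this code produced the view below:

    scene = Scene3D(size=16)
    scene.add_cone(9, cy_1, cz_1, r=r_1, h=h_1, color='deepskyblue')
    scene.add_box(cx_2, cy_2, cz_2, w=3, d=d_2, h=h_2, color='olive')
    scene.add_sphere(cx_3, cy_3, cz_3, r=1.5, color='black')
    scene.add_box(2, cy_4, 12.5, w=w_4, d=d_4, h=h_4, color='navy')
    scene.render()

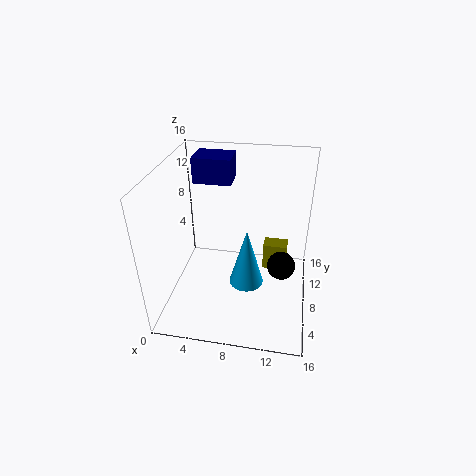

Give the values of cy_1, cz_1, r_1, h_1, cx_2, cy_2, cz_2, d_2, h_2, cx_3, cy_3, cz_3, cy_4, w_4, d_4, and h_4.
cy_1 = 8
cz_1 = 2
r_1 = 2
h_1 = 7
cx_2 = 10.5
cy_2 = 12
cz_2 = 1
d_2 = 2
h_2 = 3.5
cx_3 = 13
cy_3 = 6.5
cz_3 = 6
cy_4 = 11.5
w_4 = 4.5
d_4 = 3.5
h_4 = 3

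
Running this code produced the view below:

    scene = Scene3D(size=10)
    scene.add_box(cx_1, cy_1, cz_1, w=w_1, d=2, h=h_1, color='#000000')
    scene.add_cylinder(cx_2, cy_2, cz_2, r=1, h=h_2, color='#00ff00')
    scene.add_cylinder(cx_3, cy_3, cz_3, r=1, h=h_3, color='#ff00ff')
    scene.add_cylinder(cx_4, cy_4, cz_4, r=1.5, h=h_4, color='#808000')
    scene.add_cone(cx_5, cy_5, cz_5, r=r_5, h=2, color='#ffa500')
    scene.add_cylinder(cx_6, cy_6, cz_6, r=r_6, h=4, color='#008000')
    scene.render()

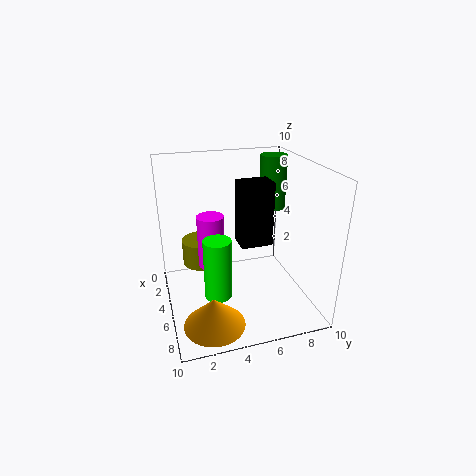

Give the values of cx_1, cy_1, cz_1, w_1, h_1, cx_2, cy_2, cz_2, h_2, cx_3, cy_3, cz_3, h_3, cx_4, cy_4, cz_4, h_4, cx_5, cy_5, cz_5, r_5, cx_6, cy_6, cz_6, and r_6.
cx_1 = 6; cy_1 = 4.5; cz_1 = 5.5; w_1 = 1.5; h_1 = 4; cx_2 = 5; cy_2 = 3.5; cz_2 = 0.5; h_2 = 4.5; cx_3 = 3; cy_3 = 3.5; cz_3 = 2; h_3 = 4; cx_4 = 1.5; cy_4 = 3; cz_4 = 1.5; h_4 = 2; cx_5 = 8; cy_5 = 2.5; cz_5 = 0.5; r_5 = 2; cx_6 = 2.5; cy_6 = 8.5; cz_6 = 6; r_6 = 1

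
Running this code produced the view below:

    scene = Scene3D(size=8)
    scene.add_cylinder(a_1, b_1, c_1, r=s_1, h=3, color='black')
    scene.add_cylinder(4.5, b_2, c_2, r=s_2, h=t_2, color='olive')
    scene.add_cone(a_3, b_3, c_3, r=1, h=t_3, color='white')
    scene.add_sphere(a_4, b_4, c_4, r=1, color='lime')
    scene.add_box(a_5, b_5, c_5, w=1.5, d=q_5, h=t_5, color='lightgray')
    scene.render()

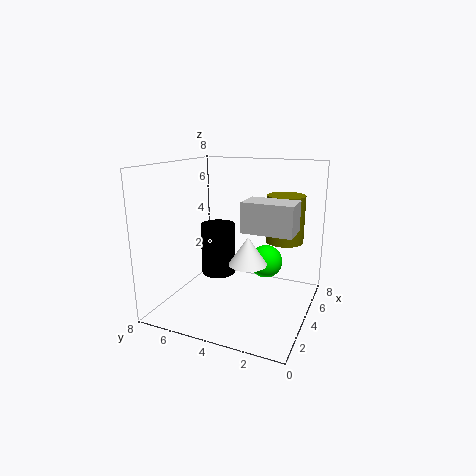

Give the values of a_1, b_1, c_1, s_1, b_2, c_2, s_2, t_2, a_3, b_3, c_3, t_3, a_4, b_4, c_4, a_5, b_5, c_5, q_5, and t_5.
a_1 = 4.5; b_1 = 5.5; c_1 = 1.5; s_1 = 1; b_2 = 1.5; c_2 = 4; s_2 = 1; t_2 = 2.5; a_3 = 3; b_3 = 3; c_3 = 3; t_3 = 1.5; a_4 = 6; b_4 = 3; c_4 = 2; a_5 = 2; b_5 = 0.5; c_5 = 5; q_5 = 2.5; t_5 = 1.5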